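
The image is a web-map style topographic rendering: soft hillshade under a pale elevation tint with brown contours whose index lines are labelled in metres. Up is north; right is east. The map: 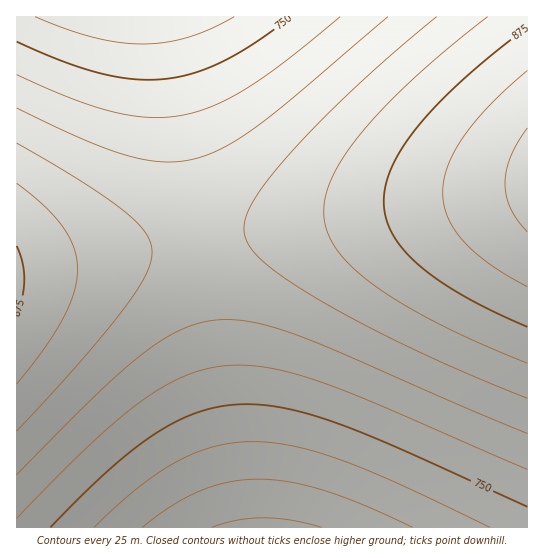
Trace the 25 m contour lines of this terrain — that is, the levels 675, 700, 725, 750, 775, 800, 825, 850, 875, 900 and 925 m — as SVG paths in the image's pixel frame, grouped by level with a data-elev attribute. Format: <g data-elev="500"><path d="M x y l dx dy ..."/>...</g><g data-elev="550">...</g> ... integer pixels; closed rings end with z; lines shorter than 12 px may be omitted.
<g data-elev="675"><path d="M212 527l25-7 26-2 28 2 31 7"/></g><g data-elev="700"><path d="M142 527l31-22 28-14 28-9 29-3 31 3 34 8 40 15 50 22"/></g><g data-elev="725"><path d="M94 527l44-39 20-15 19-11 18-9 19-6 19-4 20-1 20 1 20 3 48 14 58 24 91 43"/><path d="M234 17l-24 12-23 8-22 5-23 2-24-2-25-5-27-8-31-12"/></g><g data-elev="750"><path d="M50 527l59-57 24-20 22-16 22-13 21-9 20-5 21-3 22 1 22 3 24 6 28 9 63 25 129 59"/><path d="M291 17l-37 26-32 19-29 11-30 6-30 0-34-6-37-12-45-19"/></g><g data-elev="775"><path d="M17 518l72-72 50-43 23-16 21-10 20-7 22-4 20-1 22 3 24 5 27 8 59 23 150 65"/><path d="M340 17l-55 45-39 27-33 17-32 10-32 1-36-5-43-14-53-23"/></g><g data-elev="800"><path d="M17 475l80-81 46-41 20-14 19-10 17-6 19-3 16 0 19 2 44 13 230 98"/><path d="M388 17l-93 79-37 30-35 22-29 11-16 3-16 0-17-2-19-5-44-16-65-31"/></g><g data-elev="825"><path d="M17 431l61-66 45-55 22-33 5-14 2-10-2-11-5-9-9-11-12-11-42-29-65-39"/><path d="M437 17l-83 72-37 36-31 33-21 25-14 22-6 16 0 14 7 15 15 15 23 17 35 21 44 24 50 25 108 46"/></g><g data-elev="850"><path d="M17 384l27-35 19-31 11-27 4-22-4-22-11-20-19-21-27-23"/><path d="M488 17l-39 31-35 30-30 29-24 27-17 24-12 21-6 20-1 19 5 17 10 18 16 17 22 17 29 19 34 19 41 19 46 19"/></g><g data-elev="875"><path d="M17 315l5-18 2-18-2-17-5-16"/><path d="M527 27l-62 51-25 24-21 23-16 21-11 20-6 19-2 17 2 16 6 16 11 16 15 15 21 16 24 15 30 15 34 16"/></g><g data-elev="900"><path d="M527 71l-37 34-26 32-10 14-6 15-4 13-1 14 1 13 4 12 7 12 8 11 27 23 37 23"/></g><g data-elev="925"><path d="M527 128l-9 14-7 15-5 13-1 13 2 14 4 12 7 12 9 11"/></g>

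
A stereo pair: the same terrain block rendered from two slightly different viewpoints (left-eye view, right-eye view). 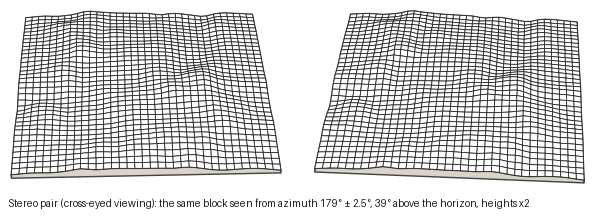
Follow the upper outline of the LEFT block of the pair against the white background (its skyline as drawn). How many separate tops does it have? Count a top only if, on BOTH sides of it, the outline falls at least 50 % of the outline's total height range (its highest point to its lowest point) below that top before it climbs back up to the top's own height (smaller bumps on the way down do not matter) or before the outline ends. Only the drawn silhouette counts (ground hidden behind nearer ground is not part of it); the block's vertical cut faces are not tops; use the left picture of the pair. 2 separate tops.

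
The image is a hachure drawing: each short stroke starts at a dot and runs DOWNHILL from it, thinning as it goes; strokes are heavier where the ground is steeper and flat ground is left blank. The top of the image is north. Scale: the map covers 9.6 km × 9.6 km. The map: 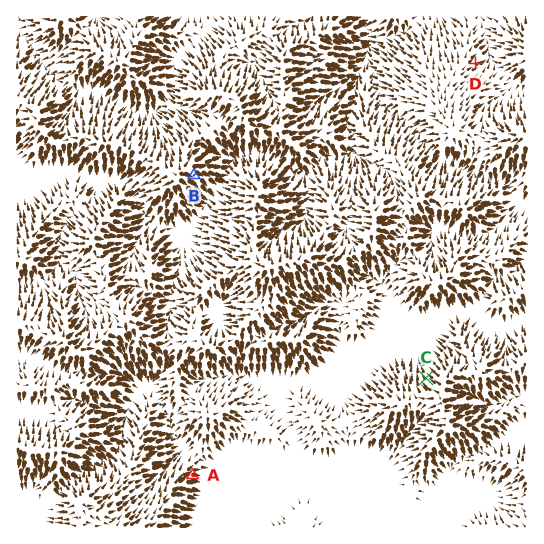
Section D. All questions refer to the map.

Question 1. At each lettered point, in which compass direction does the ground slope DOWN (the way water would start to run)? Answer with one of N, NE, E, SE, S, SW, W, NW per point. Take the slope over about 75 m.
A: E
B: SE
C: NW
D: NE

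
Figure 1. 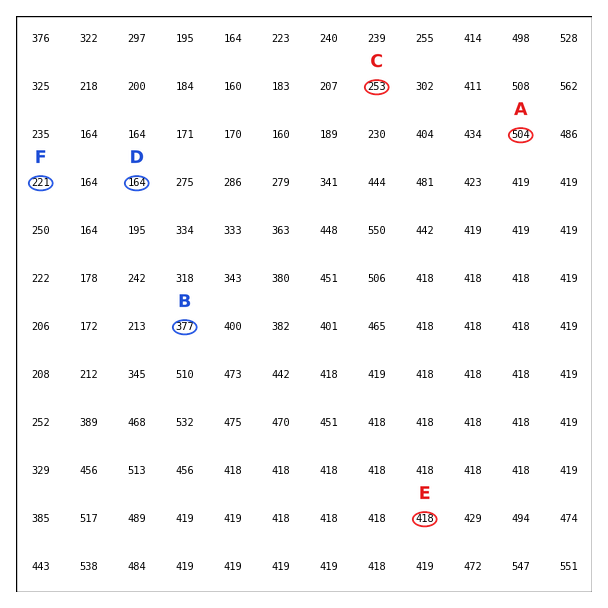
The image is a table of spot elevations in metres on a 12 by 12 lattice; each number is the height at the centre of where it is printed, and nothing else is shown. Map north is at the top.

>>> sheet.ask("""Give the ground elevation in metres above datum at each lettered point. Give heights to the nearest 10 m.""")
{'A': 500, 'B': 380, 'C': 250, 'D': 160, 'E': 420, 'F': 220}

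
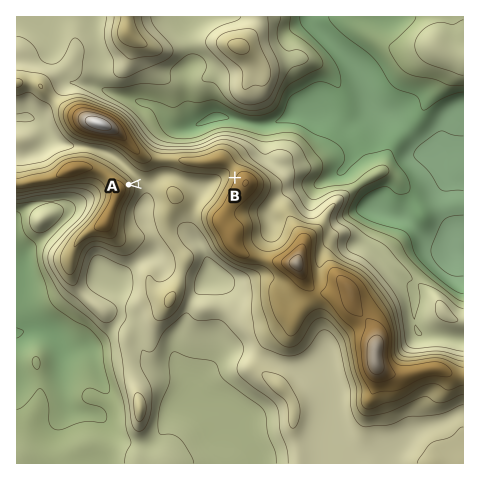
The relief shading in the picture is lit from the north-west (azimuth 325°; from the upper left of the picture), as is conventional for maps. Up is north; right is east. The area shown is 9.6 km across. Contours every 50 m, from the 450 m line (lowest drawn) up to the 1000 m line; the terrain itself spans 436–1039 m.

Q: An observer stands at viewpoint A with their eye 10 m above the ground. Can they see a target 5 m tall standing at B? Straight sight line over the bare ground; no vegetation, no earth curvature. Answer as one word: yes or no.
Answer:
yes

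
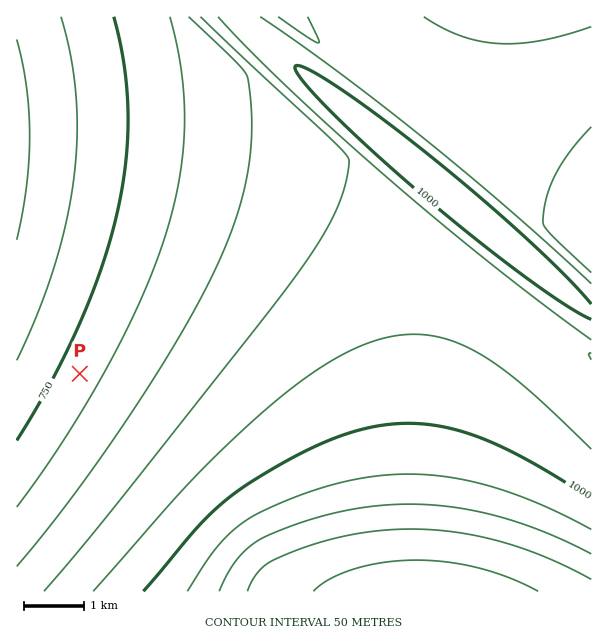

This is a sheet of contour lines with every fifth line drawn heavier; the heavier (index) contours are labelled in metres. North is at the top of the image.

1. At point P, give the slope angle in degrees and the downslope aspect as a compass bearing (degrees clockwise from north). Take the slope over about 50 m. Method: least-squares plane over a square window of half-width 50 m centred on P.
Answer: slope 4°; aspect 298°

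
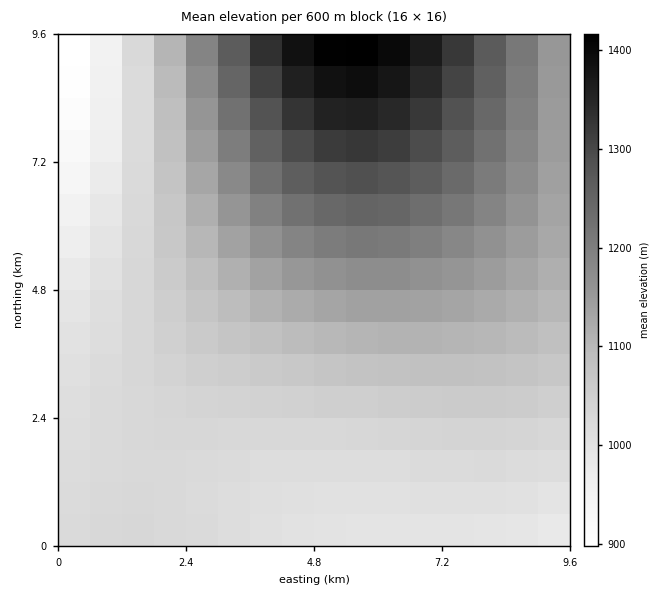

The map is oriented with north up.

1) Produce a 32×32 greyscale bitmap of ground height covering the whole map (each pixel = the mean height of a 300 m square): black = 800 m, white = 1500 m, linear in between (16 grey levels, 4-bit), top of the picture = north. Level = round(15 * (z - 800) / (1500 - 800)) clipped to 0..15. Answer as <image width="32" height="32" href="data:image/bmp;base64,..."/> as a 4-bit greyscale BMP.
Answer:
<image width="32" height="32" href="data:image/bmp;base64,Qk12AgAAAAAAAHYAAAAoAAAAIAAAACAAAAABAAQAAAAAAAACAAATCwAAEwsAABAAAAAAAAAAAAAAABEREQAiIiIAMzMzAERERABVVVUAZmZmAHd3dwCIiIgAmZmZAKqqqgC7u7sAzMzMAN3d3QDu7u4A////AFVVVVVVVVRERERERERERERVVVVVVVVEREREREREREREVVVVVVVVVERERERERERERFVVVVVVVVVERERERFVURERVVVVVVVVVVVVVVVVVVVVUVVVVVVVVVVVVVVVVVVVVVVVVVVVVVVVVVVVVVVVVVVVVVVVVVVVVVVVVVVVVVVVVVVVVVVVVVVVVVVVVVVVVVUVVVVVVVVVVVVZmZmZmZmVFVVVVVVVWZmZmZmZmZmZmRVVVVVVmZmZmZmZmZmZmZkRVVVVWZmZmZmZmZmZmZmZEVVVVZmZmZnd3d3d3d2ZmREVVVWZmZ3d3d3d3d3d3ZkRFVVZmZnd3d3d3d3d3d3ZERVVWZmd3d4iIiIiHd3d3RERVVmZ3d4iIiIiIiId3d0REVVZnd4iIiZmZiIiId3c0RFVWZ3eIiZmZmZmIiId3NERVZmd4iJmZmZmZmYiIdzNEVWZ3iImZqqqqqZmYiHczRFVmd4iZqqqqqqqZmIh3MzRFZneJmqqru7qqqZmIhzM0RWZ4iZqru7u7uqqZiIcjNEVmeImqu7u7u7uqmZiHIzRFZniZq7vMzMu7qqmYhyM0RWd4mqu8zMzMu7qpmIciNEVniJq7zMzczMu6qZiHIjRFZ4iau8zd3dzMu6qYhyI0RWeJqrzN3d3dzLuqmIciNEVniaq8zd3d3czLqpmH"/>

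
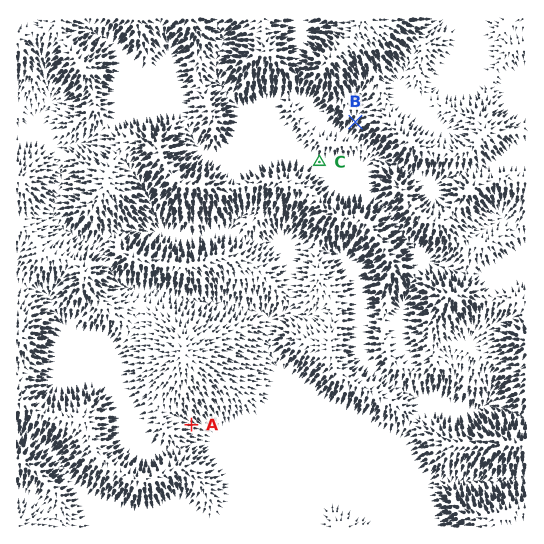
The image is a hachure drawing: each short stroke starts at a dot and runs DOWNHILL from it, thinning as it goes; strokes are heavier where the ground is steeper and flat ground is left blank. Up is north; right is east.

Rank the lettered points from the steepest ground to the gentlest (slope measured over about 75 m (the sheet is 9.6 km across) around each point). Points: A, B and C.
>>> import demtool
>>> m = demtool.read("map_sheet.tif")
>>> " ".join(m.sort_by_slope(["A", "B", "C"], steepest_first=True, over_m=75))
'B A C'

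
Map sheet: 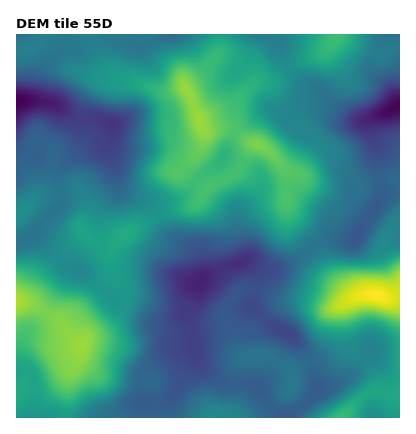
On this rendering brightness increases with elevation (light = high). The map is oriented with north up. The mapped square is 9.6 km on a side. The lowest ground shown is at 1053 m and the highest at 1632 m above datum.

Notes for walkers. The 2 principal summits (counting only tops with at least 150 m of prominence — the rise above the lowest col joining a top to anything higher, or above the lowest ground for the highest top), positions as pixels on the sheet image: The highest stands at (376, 296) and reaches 1632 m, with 579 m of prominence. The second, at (200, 120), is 1547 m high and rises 196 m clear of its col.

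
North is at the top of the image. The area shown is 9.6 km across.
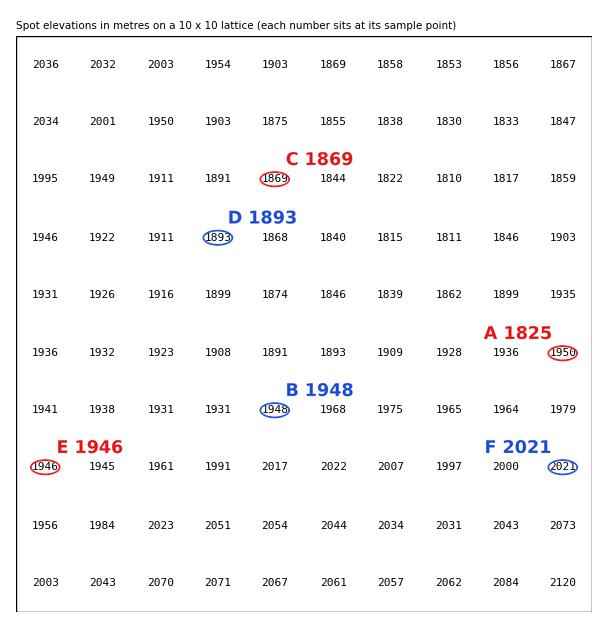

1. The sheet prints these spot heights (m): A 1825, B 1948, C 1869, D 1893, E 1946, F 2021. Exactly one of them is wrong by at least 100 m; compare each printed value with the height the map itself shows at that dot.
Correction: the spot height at A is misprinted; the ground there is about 1950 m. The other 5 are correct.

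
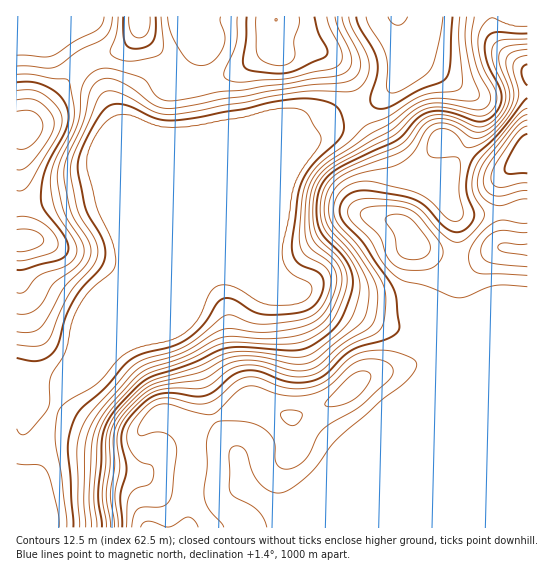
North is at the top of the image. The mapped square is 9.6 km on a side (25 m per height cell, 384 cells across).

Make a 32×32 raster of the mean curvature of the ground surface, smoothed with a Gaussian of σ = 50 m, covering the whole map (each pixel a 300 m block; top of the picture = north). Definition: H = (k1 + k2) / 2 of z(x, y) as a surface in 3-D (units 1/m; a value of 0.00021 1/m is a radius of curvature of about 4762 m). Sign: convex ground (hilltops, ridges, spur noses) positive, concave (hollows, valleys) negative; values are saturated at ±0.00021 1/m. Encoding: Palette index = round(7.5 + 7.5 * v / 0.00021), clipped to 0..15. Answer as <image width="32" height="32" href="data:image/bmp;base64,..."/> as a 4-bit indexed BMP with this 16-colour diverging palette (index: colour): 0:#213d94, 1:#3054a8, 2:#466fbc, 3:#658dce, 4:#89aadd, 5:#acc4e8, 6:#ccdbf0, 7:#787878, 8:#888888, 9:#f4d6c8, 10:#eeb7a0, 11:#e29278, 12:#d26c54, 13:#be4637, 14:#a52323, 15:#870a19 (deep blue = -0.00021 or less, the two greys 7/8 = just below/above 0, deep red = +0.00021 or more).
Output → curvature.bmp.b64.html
<image width="32" height="32" href="data:image/bmp;base64,Qk12AgAAAAAAAHYAAAAoAAAAIAAAACAAAAABAAQAAAAAAAACAAATCwAAEwsAABAAAAAAAAAAlD0hAKhUMAC8b0YAzo1lAN2qiQDoxKwA8NvMAHh4eACIiIgAyNb0AKC37gB4kuIAVGzSADdGvgAjI6UAGQqHAHclU4+4momHeId3h4d3eIh3J3nrZZhWd3h2eHd4d4d3d0ZZ6laoVnd3Znd4d3d4d2RWVqlmumZ4qXV3d3h3h3iWV1W7ZapmZ6uWZ3eId3eIp2do/2SZVVV5h3Z3d3eIh4dWVv/Ky4d3modmV3d3d3eIZ2OO/7isuru7qFR3d4d3mWUzJ+2Fa9uprP2GVnd3d4hXcUaIqHvsdUbey5hnd3doZnYndXirynVGvcqah3d4iqR3cxAmh1VmZ4mHaHd3d5qSd3d3E4ZEZlZkWHZnd3eakmd3d3KadEMllmqXd3Z3qZYXd3d2iUVlA5hZhomGVoV4Q3d3d2V3dSBGWXaIl1WGnKdXd3d3d1lhN626doqa7e7HR3h3d3dJhnmrzqee7M3Jc3eId3d3NZu6iMxyW7d4hUN3iHh3d1Ce/+/6MCVDiJZGd3iIh3dwnuyYhTOKYal2N3eHd3d3cJ/qYzRyr+e5Uyd3d4h3h3MpzLqYUm77vIQHd4h3eId3Ejaqm7hY7r3ZFHd1Z3d3d2QjVX7/Ur/N7GIxJTIiNXdnd1SO/DBPu5plV966h3IRNWdCWHIADKp5U2mrzbu4hlV4UjUzMT2GbJZ4Z5ibut2ry4RFVWe/ZErLuHl0V6zbrdqFZmV872ZVdp23VUSKlnumVndWrad3dkF/0kmGnMmJU0Z2Vqkx"/>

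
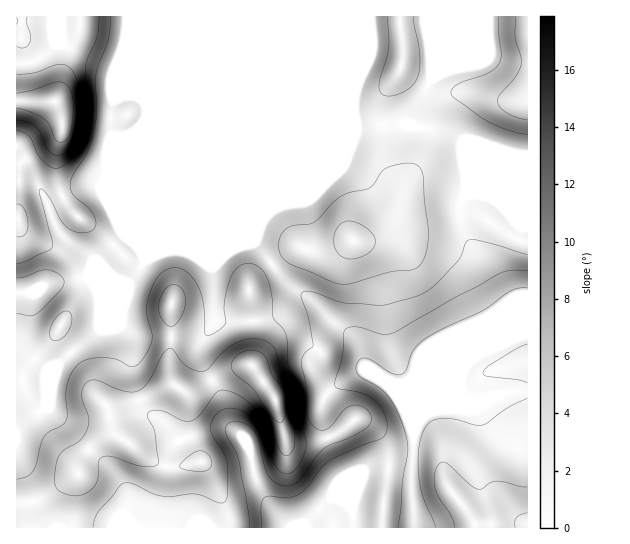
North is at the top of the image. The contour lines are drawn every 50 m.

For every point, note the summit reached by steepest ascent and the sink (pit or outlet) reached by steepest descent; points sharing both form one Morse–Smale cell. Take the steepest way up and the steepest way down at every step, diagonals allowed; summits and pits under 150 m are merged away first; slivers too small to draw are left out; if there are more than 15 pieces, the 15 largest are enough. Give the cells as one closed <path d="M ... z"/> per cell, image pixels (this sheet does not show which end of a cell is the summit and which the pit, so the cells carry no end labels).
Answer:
<path d="M527 16l-384 1 0 85 4 7 0 8-6 13 0 124 3 8-15 21-14-4-33-2-31 6-24 10-11 1 1 234 289 0 2-7 22-22 13 4 8 6 2-2-1-17-24-51-7-22 2-16 9-12-7-4-12-15-2-8 1-7 7-10 15-14 7-2 8 4 10 13 9 27 17 10 14 15 15 34 7-13 8-6 5-1 21-21 10-24 24-20 19-48-27-41-12-15-9-24 0-14 5-8 8-2 12 1 4 3 39-1z"/><path d="M479 195l-6 0-10 4-3 6 1 20 8 18 12 15 27 41-19 48-24 20-10 24-21 21-11 5-9 15-6-17-13-22-10-10-15-8-5-6-10-30-14-10-11 4-15 17-4 12 9 17 6 6 9 2-10 8-2 6-2 16 7 22 24 51 1 17-2 2-8-6-13-4-22 22-1 7 221-1 0-328-39 0z"/><path d="M142 16l-126 1 1 276 10 0 24-10 31-6 33 2 14 4 15-21-3-8 0-124 6-13 0-8-4-7z"/>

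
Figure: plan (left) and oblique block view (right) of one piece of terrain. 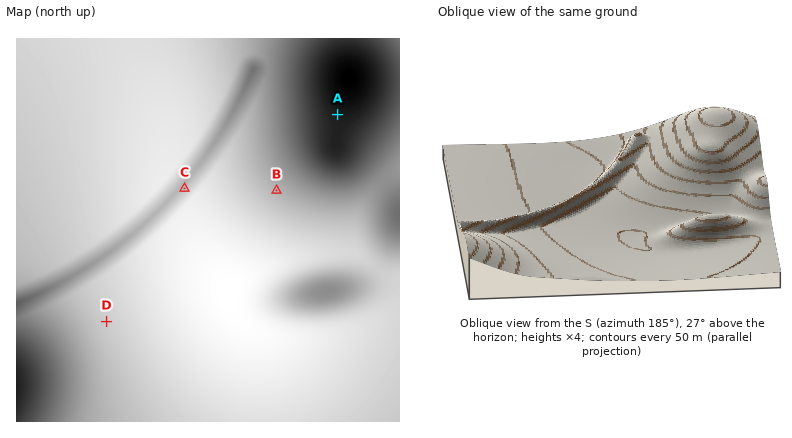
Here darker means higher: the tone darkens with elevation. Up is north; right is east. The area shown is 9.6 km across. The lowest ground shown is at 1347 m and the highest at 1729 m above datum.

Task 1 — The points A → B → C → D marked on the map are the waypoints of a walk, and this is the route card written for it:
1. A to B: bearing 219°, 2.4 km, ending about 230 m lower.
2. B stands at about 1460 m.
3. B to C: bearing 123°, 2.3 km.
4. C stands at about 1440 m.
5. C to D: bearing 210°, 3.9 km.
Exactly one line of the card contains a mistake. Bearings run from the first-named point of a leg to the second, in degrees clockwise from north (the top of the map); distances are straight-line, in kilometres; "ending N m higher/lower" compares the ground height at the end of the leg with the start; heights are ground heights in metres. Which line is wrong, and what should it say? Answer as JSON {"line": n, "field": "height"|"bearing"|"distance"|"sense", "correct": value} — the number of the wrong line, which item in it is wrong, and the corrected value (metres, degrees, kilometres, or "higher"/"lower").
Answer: {"line": 3, "field": "bearing", "correct": 271}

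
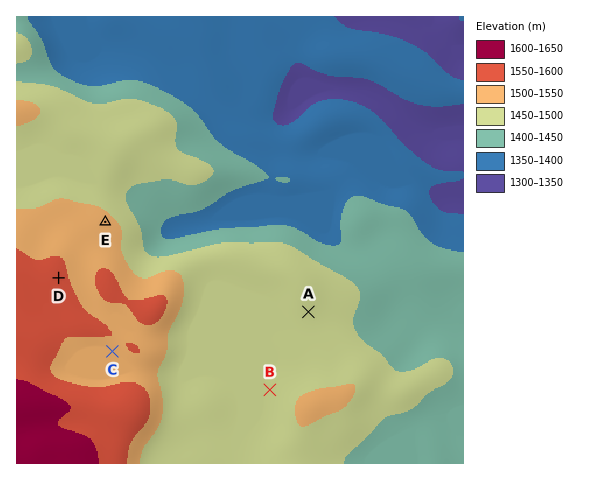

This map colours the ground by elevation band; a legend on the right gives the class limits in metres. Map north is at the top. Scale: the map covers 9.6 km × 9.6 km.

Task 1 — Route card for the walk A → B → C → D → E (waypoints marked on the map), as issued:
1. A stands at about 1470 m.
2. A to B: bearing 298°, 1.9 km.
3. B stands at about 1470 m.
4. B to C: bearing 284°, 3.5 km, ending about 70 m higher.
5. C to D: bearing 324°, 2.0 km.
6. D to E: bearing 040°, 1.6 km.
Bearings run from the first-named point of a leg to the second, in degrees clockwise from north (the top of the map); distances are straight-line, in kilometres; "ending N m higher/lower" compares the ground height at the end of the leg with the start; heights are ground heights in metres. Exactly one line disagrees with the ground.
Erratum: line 2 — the bearing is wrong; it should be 206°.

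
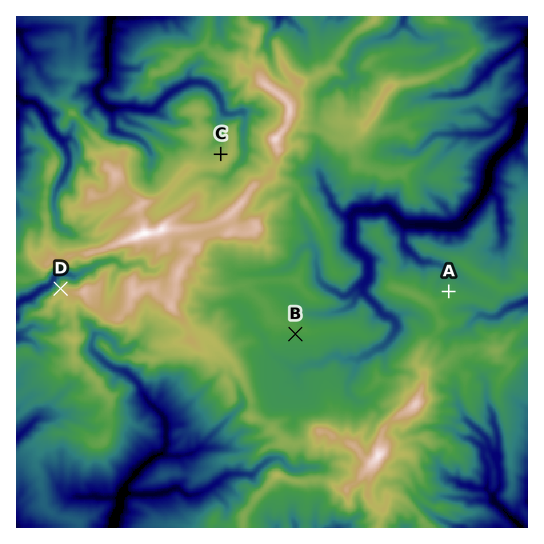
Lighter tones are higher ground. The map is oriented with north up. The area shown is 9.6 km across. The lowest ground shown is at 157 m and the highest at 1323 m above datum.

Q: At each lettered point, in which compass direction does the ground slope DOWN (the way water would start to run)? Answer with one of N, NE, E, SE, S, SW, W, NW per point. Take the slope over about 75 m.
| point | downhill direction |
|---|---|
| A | N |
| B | S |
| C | NW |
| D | NW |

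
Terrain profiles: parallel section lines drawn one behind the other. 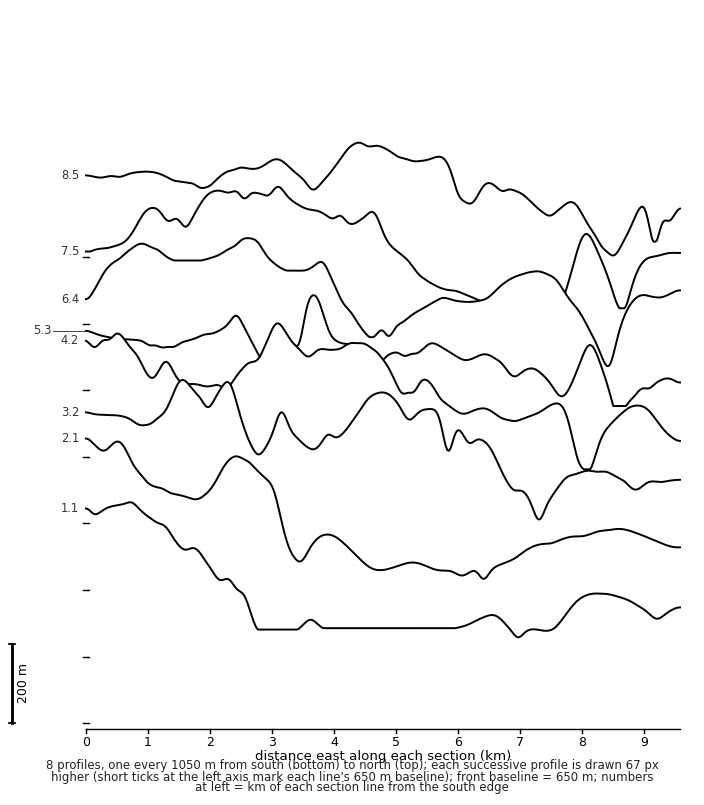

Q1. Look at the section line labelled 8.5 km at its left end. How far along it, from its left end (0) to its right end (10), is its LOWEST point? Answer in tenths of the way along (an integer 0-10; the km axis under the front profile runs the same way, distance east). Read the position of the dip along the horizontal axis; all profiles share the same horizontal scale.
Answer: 9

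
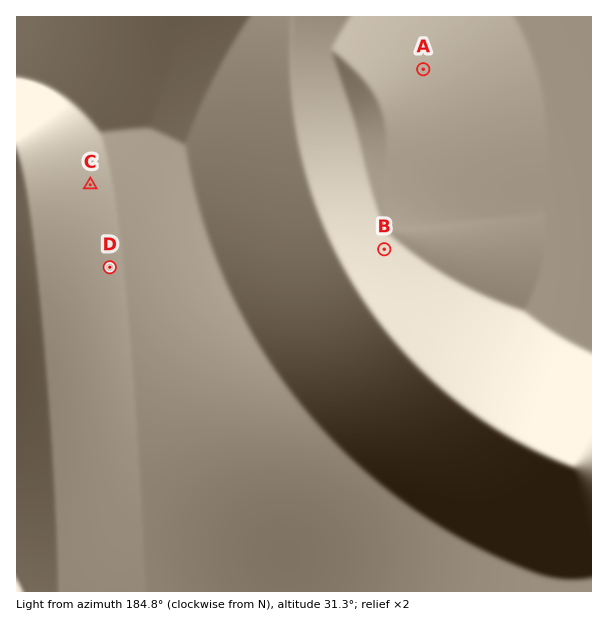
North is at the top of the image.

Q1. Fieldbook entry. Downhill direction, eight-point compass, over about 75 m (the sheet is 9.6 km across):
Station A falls SW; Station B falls SW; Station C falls W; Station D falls W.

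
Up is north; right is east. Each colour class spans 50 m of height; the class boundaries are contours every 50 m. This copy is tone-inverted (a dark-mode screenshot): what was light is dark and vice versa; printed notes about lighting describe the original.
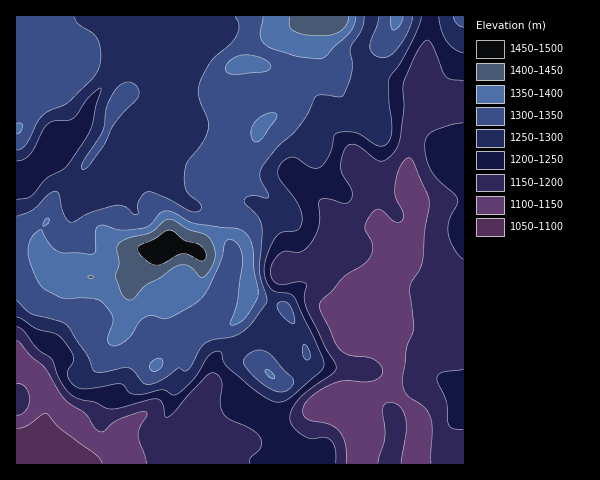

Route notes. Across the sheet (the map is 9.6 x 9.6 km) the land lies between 1060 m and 1480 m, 1250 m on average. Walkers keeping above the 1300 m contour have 30.4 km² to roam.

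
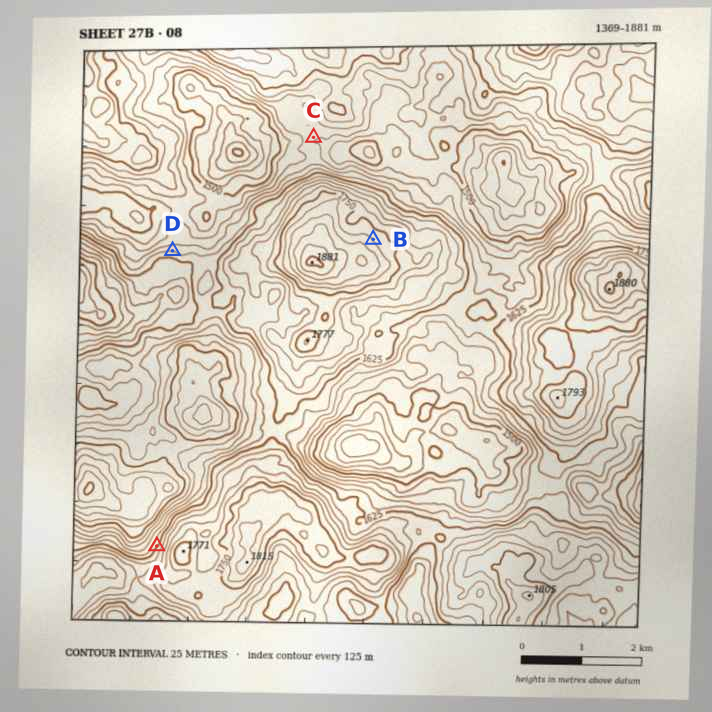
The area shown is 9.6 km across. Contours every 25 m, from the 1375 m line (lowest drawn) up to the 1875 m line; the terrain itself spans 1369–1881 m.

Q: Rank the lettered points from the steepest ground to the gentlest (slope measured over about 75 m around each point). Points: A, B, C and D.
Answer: A D B C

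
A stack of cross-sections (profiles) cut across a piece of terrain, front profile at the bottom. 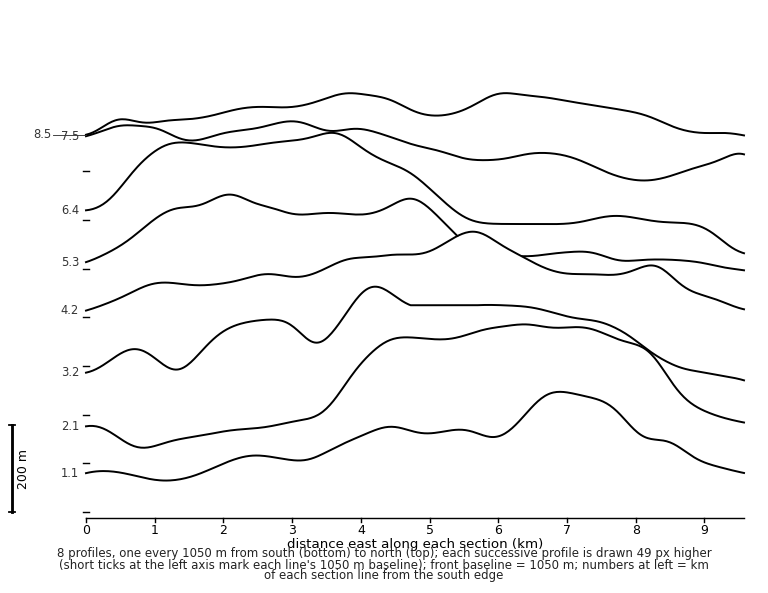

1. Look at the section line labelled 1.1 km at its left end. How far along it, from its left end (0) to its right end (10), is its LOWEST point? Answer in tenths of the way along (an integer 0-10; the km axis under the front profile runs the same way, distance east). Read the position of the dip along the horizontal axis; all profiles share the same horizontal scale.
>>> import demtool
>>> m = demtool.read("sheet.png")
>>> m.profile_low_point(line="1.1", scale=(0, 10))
1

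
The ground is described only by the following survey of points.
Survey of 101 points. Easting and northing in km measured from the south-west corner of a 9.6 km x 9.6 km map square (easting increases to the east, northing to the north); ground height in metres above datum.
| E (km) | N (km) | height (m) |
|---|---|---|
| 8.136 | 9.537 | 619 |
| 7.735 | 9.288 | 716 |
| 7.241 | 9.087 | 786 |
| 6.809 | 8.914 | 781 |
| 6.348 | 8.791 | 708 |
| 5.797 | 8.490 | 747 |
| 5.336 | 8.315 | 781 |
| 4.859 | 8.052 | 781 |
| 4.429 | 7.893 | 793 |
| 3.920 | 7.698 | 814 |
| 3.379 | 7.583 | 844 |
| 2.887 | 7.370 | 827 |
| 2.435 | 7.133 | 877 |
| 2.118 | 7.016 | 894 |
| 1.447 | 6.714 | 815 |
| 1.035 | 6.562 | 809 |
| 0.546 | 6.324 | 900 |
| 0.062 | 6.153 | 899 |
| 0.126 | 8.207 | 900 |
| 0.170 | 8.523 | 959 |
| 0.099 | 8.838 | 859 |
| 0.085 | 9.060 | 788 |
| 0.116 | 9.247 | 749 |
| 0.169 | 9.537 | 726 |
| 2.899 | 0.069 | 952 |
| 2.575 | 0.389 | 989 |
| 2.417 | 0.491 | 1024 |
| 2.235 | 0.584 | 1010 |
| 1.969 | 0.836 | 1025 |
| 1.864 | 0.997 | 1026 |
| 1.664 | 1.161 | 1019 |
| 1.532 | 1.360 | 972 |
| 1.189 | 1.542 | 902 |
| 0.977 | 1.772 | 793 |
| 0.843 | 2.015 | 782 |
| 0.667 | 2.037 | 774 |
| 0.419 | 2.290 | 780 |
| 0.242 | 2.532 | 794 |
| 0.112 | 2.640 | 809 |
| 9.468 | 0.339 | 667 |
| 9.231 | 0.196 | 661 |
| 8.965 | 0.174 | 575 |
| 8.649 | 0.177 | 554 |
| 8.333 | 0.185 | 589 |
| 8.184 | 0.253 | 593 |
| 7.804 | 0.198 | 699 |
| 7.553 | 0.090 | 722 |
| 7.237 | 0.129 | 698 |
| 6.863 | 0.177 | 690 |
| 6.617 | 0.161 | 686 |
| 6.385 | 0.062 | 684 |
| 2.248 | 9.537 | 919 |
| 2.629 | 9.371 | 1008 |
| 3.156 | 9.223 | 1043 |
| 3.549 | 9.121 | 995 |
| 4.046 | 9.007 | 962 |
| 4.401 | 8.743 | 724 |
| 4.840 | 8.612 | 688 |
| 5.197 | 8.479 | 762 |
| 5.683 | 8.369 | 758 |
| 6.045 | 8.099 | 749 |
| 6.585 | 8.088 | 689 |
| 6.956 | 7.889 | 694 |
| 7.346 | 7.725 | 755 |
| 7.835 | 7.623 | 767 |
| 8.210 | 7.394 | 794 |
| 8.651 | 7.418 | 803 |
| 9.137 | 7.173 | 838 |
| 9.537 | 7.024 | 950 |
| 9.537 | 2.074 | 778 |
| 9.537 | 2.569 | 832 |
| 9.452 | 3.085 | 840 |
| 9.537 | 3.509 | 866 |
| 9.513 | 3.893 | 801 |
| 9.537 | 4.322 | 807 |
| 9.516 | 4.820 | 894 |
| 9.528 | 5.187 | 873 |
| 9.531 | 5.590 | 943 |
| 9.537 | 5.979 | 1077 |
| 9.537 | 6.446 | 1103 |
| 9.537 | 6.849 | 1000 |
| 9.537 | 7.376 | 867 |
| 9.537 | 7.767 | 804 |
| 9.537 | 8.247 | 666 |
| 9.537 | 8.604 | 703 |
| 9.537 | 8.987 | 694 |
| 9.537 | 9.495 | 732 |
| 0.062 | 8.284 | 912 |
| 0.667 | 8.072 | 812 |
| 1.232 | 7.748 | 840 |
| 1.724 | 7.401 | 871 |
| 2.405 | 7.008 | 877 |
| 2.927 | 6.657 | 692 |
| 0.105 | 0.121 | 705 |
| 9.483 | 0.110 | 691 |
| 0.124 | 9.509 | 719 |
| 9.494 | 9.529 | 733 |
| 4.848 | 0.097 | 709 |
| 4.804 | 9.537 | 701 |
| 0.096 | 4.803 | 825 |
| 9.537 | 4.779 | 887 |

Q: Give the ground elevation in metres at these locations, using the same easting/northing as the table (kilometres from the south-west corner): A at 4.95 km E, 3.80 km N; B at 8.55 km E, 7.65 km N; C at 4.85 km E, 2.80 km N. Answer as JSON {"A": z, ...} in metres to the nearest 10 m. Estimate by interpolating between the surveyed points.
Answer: {"A": 830, "B": 800, "C": 760}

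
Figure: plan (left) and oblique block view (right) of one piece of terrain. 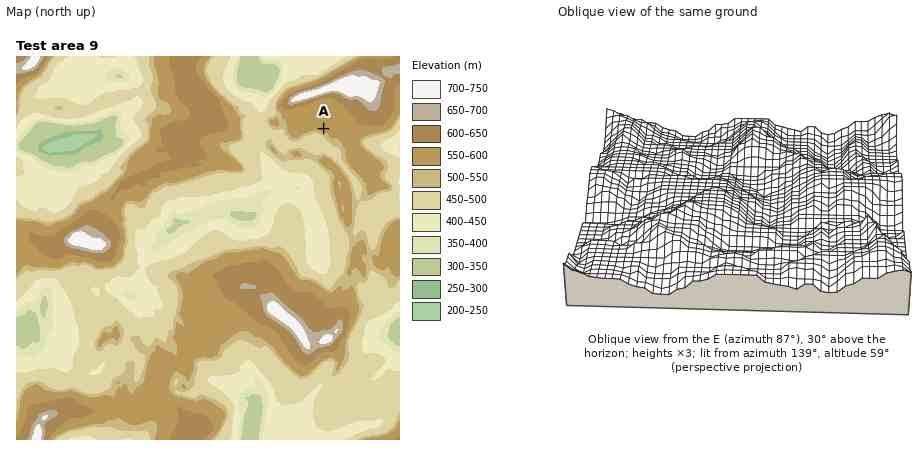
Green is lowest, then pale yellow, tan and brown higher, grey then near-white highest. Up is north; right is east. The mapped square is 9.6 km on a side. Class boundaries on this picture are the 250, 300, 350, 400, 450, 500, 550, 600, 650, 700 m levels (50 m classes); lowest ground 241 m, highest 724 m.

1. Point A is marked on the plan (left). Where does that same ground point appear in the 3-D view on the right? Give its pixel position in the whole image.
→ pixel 844 242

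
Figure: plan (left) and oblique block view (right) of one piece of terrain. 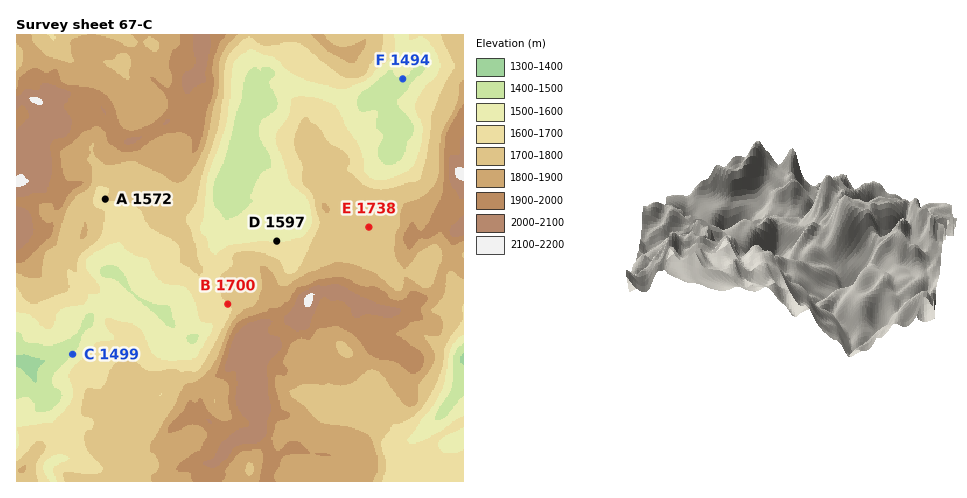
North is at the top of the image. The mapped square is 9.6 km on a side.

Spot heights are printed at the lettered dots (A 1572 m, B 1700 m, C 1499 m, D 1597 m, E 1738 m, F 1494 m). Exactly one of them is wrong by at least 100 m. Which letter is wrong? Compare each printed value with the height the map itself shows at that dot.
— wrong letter A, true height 1697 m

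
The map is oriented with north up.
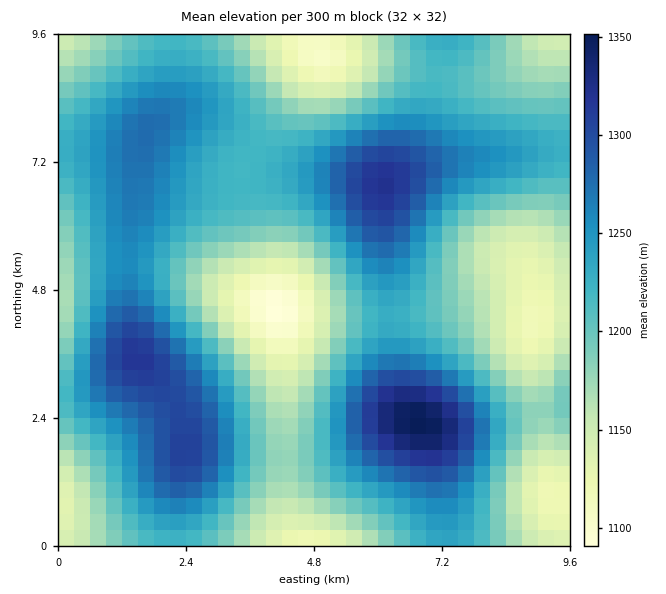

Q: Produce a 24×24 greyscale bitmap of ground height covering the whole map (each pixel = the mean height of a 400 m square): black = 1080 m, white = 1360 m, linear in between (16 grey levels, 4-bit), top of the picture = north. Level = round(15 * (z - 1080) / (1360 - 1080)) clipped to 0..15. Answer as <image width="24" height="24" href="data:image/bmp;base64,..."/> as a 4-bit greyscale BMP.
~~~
<image width="24" height="24" href="data:image/bmp;base64,Qk2WAQAAAAAAAHYAAAAoAAAAGAAAABgAAAABAAQAAAAAACABAAATCwAAEwsAABAAAAAAAAAAAAAAABEREQAiIiIAMzMzAERERABVVVUAZmZmAHd3dwCIiIgAmZmZAKqqqgC7u7sAzMzMAN3d3QDu7u4A////ADRniHZUMjNWeIhlMzRomZdkREVniZhkMjV5q6l1VWeJqqlkIkV5vMqGVnirvLp0M1aKvMuGVom83duFRGiavMuGVorO7tuWVXmrzMqGRXrO7tuGVoq8zLl1RHm83Ll1VnrNy6hkM1iqqodTNWnMyoZCIkaJmHVDJFi8uWQxEjZ4h2VCI1iql1MhEkaIh2VDI1iah1MiIkeZh2QzI1iZl2VENGiql2QzNGiamHZlVnm7qGVDNGiaqYd3d5rMuXZVVXiqqYiIiKvdyph3ZomqqYiIiavNy6mYh4mqqpiIiJq8y6qZiImqupiHd4maqpmIiHiaqqmHZVZ4iId3d2eJmZh2QzRWd3dmVlZ4iIdlMiJFd3dlVUVneHZUIhJFeIdlRA=="/>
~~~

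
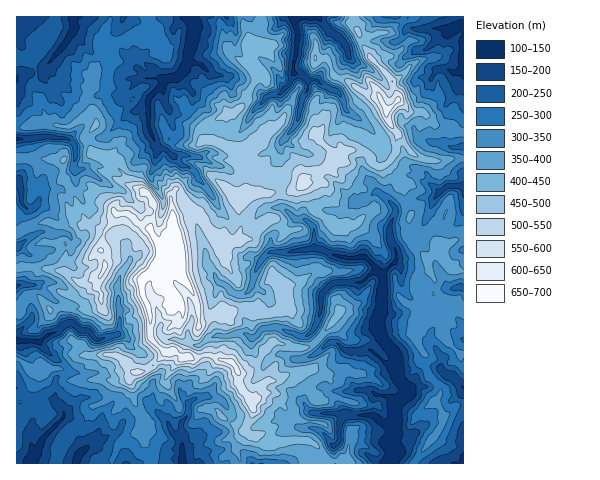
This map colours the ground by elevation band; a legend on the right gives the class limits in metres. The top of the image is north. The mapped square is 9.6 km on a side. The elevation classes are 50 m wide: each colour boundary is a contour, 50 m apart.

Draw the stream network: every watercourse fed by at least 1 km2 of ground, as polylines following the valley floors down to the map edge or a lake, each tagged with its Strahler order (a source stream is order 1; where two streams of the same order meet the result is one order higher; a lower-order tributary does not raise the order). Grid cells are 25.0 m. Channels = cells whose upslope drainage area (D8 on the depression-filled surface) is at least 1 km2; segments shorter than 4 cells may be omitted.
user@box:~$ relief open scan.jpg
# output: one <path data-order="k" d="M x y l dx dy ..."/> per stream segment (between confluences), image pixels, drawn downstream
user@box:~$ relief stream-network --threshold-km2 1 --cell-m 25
<path data-order="1" d="M84 449l-6 7-2 7"/><path data-order="2" d="M182 442l0 21"/><path data-order="3" d="M392 438l0 10 3 4 0 2-5 9"/><path data-order="1" d="M313 428l2 0 7 4 11 13 3 0 4-5-1-3 1-14 4-6 3-1 7 0"/><path data-order="1" d="M167 421l5 11 10 10"/><path data-order="2" d="M354 416l21 0 6 5 11 6 0 11"/><path data-order="2" d="M395 406l0 19-2 1 0 11-1 1"/><path data-order="1" d="M55 403l8 8 1 5-1 2-21 21-2 5 0 3-4 7-7 9"/><path data-order="1" d="M202 397l-3 0-5 2-6 5 0 10-7 10 0 7 2 3 0 7-1 1"/><path data-order="1" d="M386 396l9 7 0 3"/><path data-order="1" d="M453 377l10 11"/><path data-order="2" d="M397 370l0 4 2 7 7 7 0 5-11 13"/><path data-order="1" d="M318 353l12-11 5 0 2 1 9 7 11 0 1 1 4 0 7-2 5 2 15 14 2 2 5 0 1 3"/><path data-order="1" d="M169 340l9 0 3 2 8 0 5 4 6 0 7-7 10-4 4 1 8 0 5-2 7-1 1 1 3 0 7 5 6-5 4-5 2-1 8 0 1-1 4 0 9 5 7 1 6 3 7 0 8-7 4-7 0-3 2-4 0-3 1-1 0-16 11-11 2-1 27 0 10-10 6-2"/><path data-order="1" d="M29 285l-10 0-2 1"/><path data-order="2" d="M383 276l-1 35-4 5 0 4-1 1 0 9 2 3 5 9 11 12 2 6 0 10"/><path data-order="2" d="M377 271l6 5"/><path data-order="1" d="M208 265l6 7 2 7 5 5 2 0 4 2 4 6 5 2 8 0 6-4 3-9 0-4 3-7 6-11 5-6 3-1 20 0 1-1 6 0 1-1 16-1"/><path data-order="1" d="M130 260l-8 12-3 5 0 4-2 4 0 3 1 2 0 16 2 5-1 1 0 20-2 3-9 1-4 3-7 1-2-1-7-9-6 0-8-7-6 0-4 2-7 7-10 3-8 7-4 0-1-1-17 0 0-1"/><path data-order="2" d="M314 249l9 1 9 5 7 1 1 1 4 0 2 1 18-1 11 9 2 5"/><path data-order="1" d="M55 235l-3 0-4-3-3 0-2-1-4 1-10 5-12 11"/><path data-order="1" d="M305 220l3 2 6 7 0 20"/><path data-order="1" d="M35 206l-4 3-3 0-6-5-1-2 0-13-4-9"/><path data-order="1" d="M361 201l6-1 7-7 3-1 8 5 11 12 0 4-6 12 0 14 6 11 1 9-14 14 0 3"/><path data-order="1" d="M439 192l3-2 6-4 15 0"/><path data-order="1" d="M200 180l-3-2-1-4-7-7-8-2-7-7 0-1-8-7-2-2-6 0-1-1-3-8-6-12 0-28 11-11 2 0 3-4 1-4"/><path data-order="1" d="M82 169l-4 2-3 0-1-2 0-7 1-1 0-15-6-7-3 0-2-1-9 0-1-1-14 0-1 1-7 0-1 1-14 0"/><path data-order="1" d="M449 146l2 1 12 0"/><path data-order="1" d="M281 143l16-19 2-7 0-6 2-5 0-5 1-4 6-8 0-8-1-1"/><path data-order="1" d="M355 117l-9-7-2-2 0-5-3-7-6-6-3 0-5-3-5-2-6-5-9 0"/><path data-order="1" d="M260 104l7-8 13-2 3-4 7-6 0-2 3-7 0-5"/><path data-order="2" d="M165 80l11-3 9-8 3-8"/><path data-order="2" d="M307 80l-7-6-5 0-2-4"/><path data-order="1" d="M146 78l16 0 3 2"/><path data-order="1" d="M454 73l5-2 2-2 1-3 0-7 1-2 0-16"/><path data-order="2" d="M293 70l1-10 3-6 0-13 1-1 0-8-1-1 0-4-3-7 4-3 18 0"/><path data-order="1" d="M46 66l15-17 10-15 3-6 0-11"/><path data-order="1" d="M200 64l-3-1-9 0 0-2"/><path data-order="2" d="M188 61l0-6 1-1 3-15 1-1 0-18-1-3"/><path data-order="1" d="M346 46l-2-3-7-7-1 0-18-19-2 0"/><path data-order="1" d="M456 28l7-3"/>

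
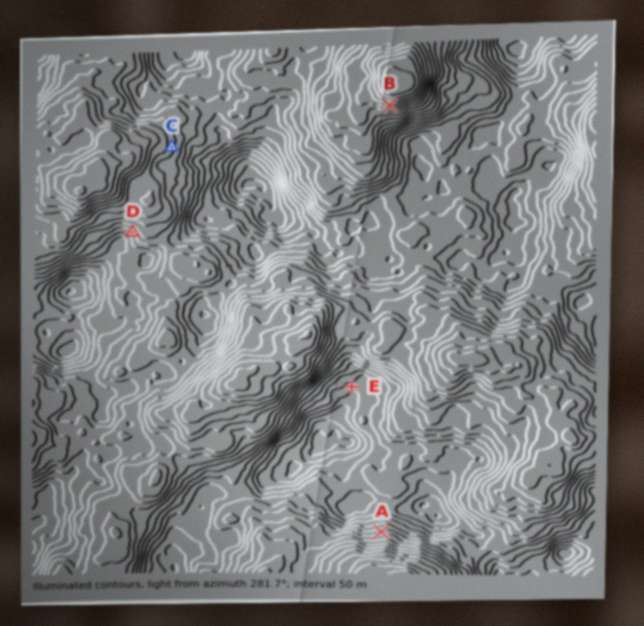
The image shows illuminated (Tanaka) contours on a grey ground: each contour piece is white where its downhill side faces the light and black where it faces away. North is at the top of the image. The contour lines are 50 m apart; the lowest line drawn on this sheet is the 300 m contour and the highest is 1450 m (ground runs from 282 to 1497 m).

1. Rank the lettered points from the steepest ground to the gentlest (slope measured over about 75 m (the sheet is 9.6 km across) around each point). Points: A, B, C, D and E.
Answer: B D A C E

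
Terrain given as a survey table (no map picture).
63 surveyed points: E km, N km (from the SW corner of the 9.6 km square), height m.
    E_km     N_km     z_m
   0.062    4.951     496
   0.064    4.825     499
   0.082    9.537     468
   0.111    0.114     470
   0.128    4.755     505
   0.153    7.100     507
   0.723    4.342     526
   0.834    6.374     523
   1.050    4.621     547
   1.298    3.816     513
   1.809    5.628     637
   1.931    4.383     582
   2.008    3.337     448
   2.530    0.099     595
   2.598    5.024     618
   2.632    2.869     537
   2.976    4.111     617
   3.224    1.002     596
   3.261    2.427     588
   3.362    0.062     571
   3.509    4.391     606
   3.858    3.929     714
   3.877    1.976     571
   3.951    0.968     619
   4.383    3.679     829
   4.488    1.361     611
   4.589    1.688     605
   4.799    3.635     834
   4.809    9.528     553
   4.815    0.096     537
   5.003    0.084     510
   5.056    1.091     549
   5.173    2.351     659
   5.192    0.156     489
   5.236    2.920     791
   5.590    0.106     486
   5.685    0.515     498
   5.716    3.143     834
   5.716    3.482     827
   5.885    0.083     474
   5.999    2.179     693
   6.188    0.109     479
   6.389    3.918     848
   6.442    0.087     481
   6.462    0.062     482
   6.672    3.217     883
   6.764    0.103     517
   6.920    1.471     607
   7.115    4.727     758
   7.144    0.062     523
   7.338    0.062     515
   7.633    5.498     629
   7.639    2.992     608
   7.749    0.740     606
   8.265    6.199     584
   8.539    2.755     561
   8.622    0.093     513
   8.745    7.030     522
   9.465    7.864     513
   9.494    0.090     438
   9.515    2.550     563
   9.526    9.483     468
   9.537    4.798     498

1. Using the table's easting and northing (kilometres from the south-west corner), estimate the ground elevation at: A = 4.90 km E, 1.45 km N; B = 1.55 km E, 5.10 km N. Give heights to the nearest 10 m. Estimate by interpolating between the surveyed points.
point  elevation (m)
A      580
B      580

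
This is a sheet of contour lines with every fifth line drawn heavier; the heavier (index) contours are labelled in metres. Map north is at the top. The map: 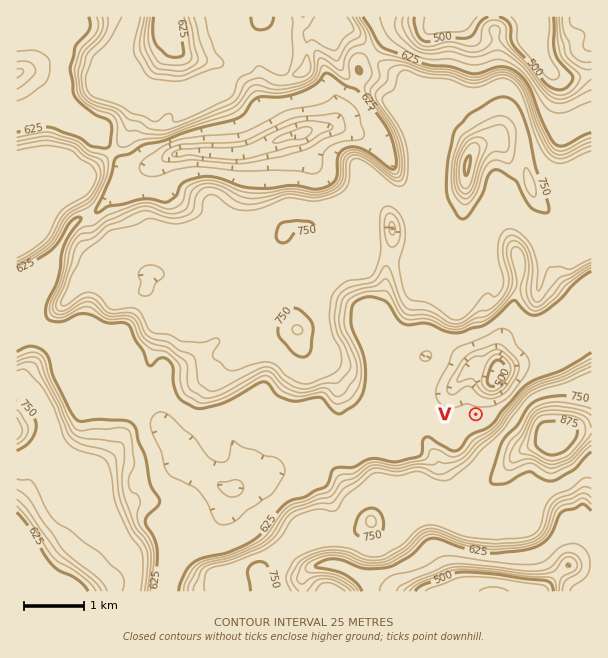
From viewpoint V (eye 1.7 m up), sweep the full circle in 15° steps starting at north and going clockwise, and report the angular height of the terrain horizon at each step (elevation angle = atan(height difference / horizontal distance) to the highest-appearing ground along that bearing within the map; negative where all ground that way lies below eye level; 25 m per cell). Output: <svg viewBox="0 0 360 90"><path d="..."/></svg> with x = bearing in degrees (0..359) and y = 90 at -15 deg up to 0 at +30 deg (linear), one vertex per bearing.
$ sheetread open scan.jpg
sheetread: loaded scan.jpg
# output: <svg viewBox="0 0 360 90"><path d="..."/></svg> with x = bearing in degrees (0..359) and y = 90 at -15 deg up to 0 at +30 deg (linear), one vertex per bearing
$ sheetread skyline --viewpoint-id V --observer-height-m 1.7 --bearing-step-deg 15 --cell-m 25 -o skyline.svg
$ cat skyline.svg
<svg viewBox="0 0 360 90"><path d="M0 52l15 3 15 0 15 5 15-3 15-14 15-8 15-4 15 1 15 1 15 1 15 2 15 5 15 5 15 3 15 0 15 4 15 5 15-1 15-3 15 1 15 0 15-1 15-3"/></svg>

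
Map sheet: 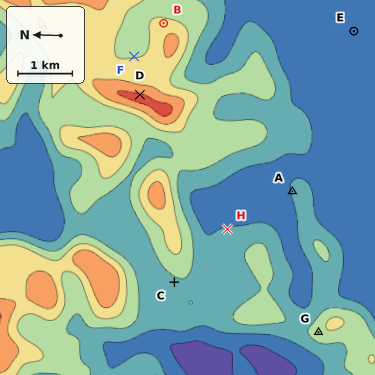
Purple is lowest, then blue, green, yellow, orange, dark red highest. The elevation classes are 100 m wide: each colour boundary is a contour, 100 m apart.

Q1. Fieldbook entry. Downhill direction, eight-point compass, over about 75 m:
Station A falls N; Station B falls E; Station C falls NW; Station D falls E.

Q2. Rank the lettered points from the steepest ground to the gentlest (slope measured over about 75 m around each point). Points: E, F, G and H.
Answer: G H F E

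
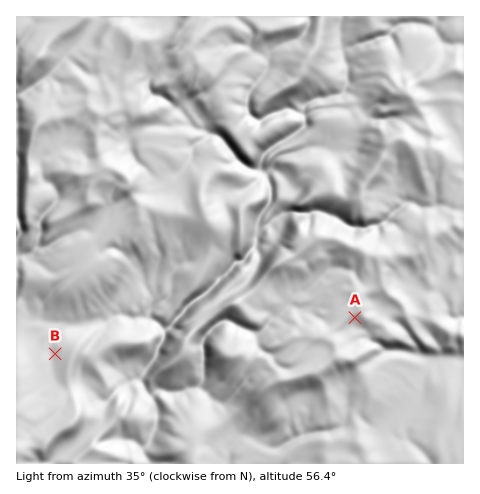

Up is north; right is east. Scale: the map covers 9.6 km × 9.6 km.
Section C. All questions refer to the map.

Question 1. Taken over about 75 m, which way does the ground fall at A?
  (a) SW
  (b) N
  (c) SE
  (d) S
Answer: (d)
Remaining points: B W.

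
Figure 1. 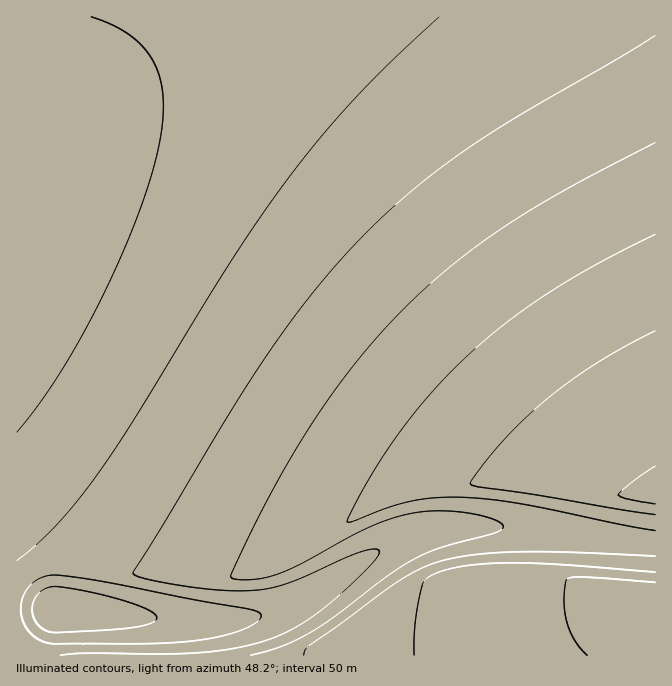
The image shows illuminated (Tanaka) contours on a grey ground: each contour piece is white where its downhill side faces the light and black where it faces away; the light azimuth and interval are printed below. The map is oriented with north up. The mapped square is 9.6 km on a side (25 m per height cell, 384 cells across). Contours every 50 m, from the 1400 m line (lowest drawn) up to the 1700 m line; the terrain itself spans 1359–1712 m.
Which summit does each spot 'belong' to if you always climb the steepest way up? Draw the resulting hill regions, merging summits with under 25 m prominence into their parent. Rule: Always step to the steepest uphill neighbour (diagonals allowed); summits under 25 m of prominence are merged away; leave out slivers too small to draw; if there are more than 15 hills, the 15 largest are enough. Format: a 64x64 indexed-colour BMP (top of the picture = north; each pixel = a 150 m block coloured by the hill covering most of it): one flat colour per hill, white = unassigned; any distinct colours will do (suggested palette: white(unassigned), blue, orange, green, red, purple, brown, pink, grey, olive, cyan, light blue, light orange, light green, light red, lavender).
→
<image width="64" height="64" href="data:image/bmp;base64,Qk12CAAAAAAAAHYAAAAoAAAAQAAAAEAAAAABAAQAAAAAAAAIAAATCwAAEwsAABAAAAAAAAAA////ALR3HwAOf/8ALKAsACgn1gC9Z5QAS1aMAMJ34wB/f38AIr28AM++FwDox64AeLv/AIrfmACWmP8A1bDFACIiIiIiIiIiIiIiIiIiIiIiIiIiIiIiIiIiIiIiIiIiIiIiIiIiIiIiIiIiIiIiIiIiIiIiIiIiIiIiIiIiIiIiIiIiIiIiIiIiIiIiIiIiIiIiIiIiIiIiIiIiIiIiIiIiIiIiIiIiIhEiIiIiIiIiIiIiIiIiIiIiIiIiIiIiIiIiERERERERERERESIiIiIiIiIiIiIiIiIiIiIiIiIiIRERERERERERERERESIiIiIiIiIiIiIiIiIiIiIiIiIRERERERERERERERERESIiIiIiIiIiIiIiIiIiIiIiIhERERERERERERERERERESIiIiIiIiIiIiIiIiIiIiIhEREREREREREREREREREREiIiIiIiIiIiIiIiIiIiIhEREREREREREREREREREREREiIiIiIiIiIiIiIiIiIiERERERERERERERERERERERERIiIiIiIiIiIiIiIiIiIRERERERERERERERERERERERERIiIiIiIiIiIiIiIhEREREREREREREREREREREREREREREiIiIiIiIRERERERERERERERERERERERERERERERERERERERERERERERERERERERERERERERERERERERERERERERERERERERERERERERERERERERERERERERERERERERERERERERERERERERERERERERERERERERERERERERERERERERERERERERERERERERERERERERERERERERERERERERERERERERERERERERERERERERERERERERERERERERERERERERERERERERERERERERERERERERERERERERERERERERERERERERERERERERERERERERERERERERERERERERERERERERERERERERERERERERERERERERERERERERERERERERERERERERERERERERERERERERERERERERERERERERERERERERERERERERERERERERERERERERERERERERERERERERERERERERERERERERERERERERERERERERERERERERERERERERERERERERERERERERERERERERERERERERERERERERERERERERERERERERERERERERERERERERERERERERERERERERERERERERERERERERERERERERERERERERERERERERERERERERERERERERERERERERERERERERERERERERERERERERERERERERERERERERERERERERERERERERERERERERERERERERERERERERERERERERERERERERERERERERERERERERERERERERERERERERERERERERERERERERERERERERERERERERERERERERERERERERERERERERERERERERERERERERERERERERERERERERERERERERERERERERERERERERERERERERERERERERERERERERERERERERERERERERERERERERERERERERERERERERERERERERERERERERERERERERERERERERERERERERERERERERERERERERERERERERERERERERERERERERERERERERERERERERERERERERERERERERERERERERERERERERERERERERERERERERERERERERERERERERERERERERERERERERERERERERERERERERERERERERERERERERERERERERERERERERERERERERERERERERERERERERERERERERERERERERERERERERERERERERERERERERERERERERERERERERERERERERERERERERERERERERERERERERERERERERERERERERERERERERERERERERERERERERERERERERERERERERERERERERERERERERERERERERERERERERERERERERERERERERERERERERERERERERERERERERERERERERERERERERERERERERERERERERERERERERERERERERERERERERERERERERERERERERERERERERERERERERERERERERERERERERERERERERERERERERERERERERERERERERERERERERERERERERERERERERERERERERERERERERERERERERERERERERERERERERERERERERERERERERERERERERERERERERERERERERERERERERERERERERERERERERERERERERERERERERERERERERERERERERERERERERERERERERERERERERERERERERERERERERERERERERERERERERERERERERERERERERERERERERERERERERERERERERERERERERERERERERERERERERERERERERERERERERERERERERERERERERERERERERERERERERERERERERERERERERERERERERERERERERERERERERERERERERERERERERERERERERERERERERERERERERERERERERERERERERERERERERERERERERERERERERERERERERERERERERERERERERERERERERERERERERERERERERERERERERERERERERERERERERERERERERERERERERERERERERERERERERERERERERERERERERERERERERERERERERERERERERERERERERERERERER"/>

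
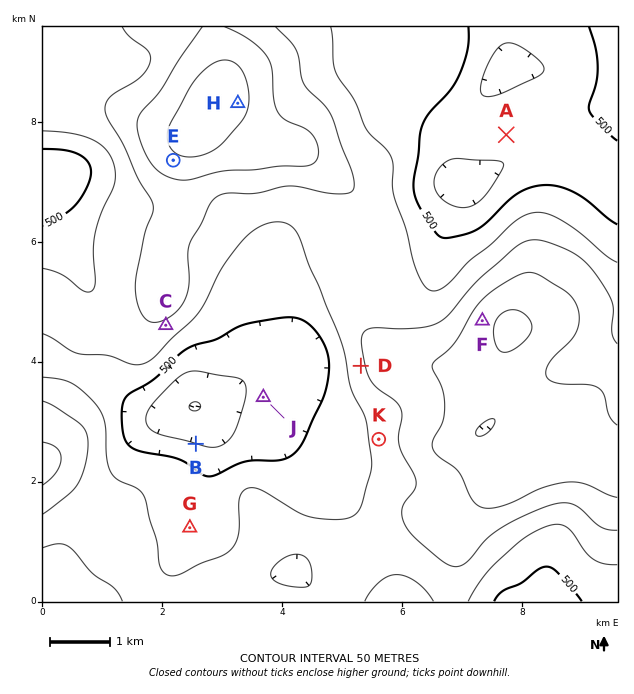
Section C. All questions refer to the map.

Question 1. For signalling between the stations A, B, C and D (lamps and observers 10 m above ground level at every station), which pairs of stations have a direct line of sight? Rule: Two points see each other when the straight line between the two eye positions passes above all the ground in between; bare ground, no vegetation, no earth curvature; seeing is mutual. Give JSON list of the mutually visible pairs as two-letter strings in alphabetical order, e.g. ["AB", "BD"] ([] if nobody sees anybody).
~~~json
["BC", "BD", "CD"]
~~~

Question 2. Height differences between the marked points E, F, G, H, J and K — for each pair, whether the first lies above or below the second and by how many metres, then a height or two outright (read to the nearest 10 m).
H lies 260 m above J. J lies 230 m below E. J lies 220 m below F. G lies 200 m below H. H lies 150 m above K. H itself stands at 720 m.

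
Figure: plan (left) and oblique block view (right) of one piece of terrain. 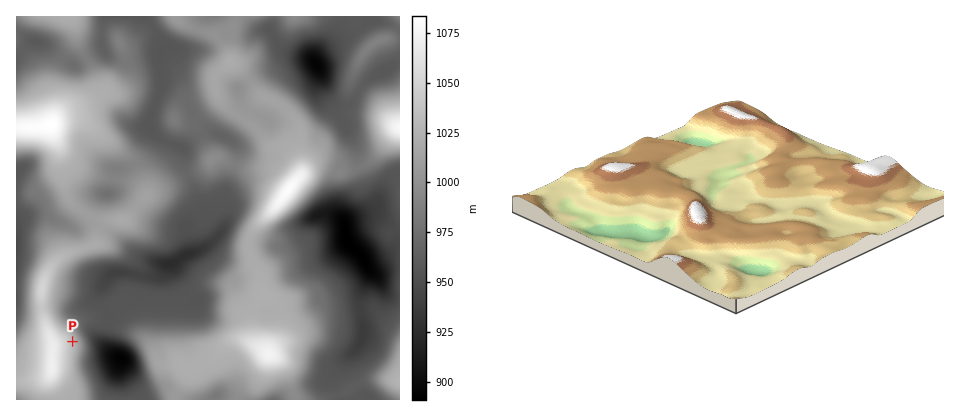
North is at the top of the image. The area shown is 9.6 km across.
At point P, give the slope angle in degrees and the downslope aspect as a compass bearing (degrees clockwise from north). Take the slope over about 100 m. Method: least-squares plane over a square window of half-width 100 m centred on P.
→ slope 7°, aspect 77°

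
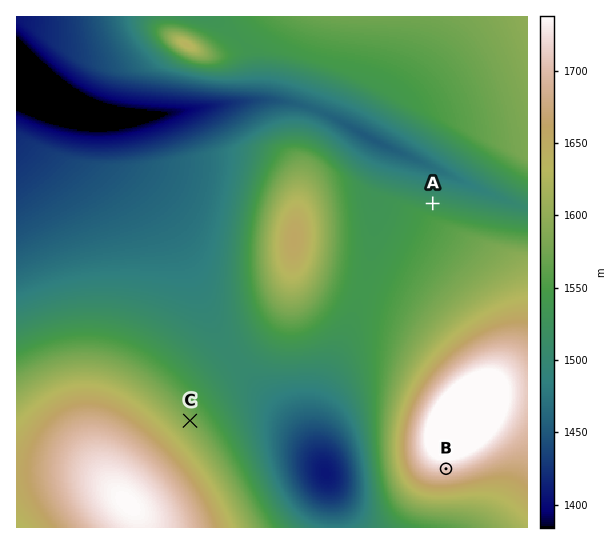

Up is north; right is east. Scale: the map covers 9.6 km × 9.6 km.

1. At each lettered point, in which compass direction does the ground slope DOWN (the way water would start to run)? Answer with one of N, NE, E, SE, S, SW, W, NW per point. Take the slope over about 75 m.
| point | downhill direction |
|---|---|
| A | N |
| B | S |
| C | NE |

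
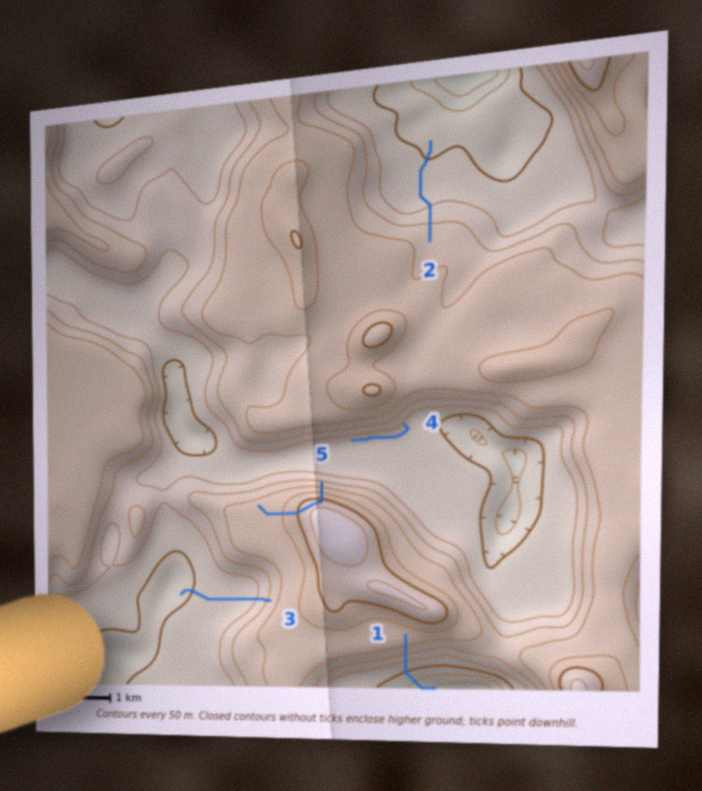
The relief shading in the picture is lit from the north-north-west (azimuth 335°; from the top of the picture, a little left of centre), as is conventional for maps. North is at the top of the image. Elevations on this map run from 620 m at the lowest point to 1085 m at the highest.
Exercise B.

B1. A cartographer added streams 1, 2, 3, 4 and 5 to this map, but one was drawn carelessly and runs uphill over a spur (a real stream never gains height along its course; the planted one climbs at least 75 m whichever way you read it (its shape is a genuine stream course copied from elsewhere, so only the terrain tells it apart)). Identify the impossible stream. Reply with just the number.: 5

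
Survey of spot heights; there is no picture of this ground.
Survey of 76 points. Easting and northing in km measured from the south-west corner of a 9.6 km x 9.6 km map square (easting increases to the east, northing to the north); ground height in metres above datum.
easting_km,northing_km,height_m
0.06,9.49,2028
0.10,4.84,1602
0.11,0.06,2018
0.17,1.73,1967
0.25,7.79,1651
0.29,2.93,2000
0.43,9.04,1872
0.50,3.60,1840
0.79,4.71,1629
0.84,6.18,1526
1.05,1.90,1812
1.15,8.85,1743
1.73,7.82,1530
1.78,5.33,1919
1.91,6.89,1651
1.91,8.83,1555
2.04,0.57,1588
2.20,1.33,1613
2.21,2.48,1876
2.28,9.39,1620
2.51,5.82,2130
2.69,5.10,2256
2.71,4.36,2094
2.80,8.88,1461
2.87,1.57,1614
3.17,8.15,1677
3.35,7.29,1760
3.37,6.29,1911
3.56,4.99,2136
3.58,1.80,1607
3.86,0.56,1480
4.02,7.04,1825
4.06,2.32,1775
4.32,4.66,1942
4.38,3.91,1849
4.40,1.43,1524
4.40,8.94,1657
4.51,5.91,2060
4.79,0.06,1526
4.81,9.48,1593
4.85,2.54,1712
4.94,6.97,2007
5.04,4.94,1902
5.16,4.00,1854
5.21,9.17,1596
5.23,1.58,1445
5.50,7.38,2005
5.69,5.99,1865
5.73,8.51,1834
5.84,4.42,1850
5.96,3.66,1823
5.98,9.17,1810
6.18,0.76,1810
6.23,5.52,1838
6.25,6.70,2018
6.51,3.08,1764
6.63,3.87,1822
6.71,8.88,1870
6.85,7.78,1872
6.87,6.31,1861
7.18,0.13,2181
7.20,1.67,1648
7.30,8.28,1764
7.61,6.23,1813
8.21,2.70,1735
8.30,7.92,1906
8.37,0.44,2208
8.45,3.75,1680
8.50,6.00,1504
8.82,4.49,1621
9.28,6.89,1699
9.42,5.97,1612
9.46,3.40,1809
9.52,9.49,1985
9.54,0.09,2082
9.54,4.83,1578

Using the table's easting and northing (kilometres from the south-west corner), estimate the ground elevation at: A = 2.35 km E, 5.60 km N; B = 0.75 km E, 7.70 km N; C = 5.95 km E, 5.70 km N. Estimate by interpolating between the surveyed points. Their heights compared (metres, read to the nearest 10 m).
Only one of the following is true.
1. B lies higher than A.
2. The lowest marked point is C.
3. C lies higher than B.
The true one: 3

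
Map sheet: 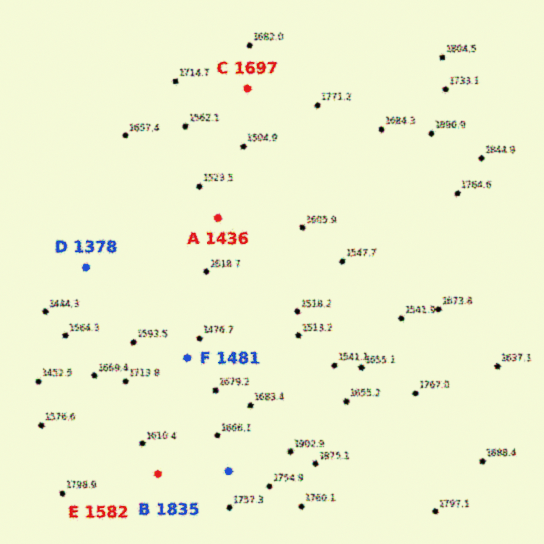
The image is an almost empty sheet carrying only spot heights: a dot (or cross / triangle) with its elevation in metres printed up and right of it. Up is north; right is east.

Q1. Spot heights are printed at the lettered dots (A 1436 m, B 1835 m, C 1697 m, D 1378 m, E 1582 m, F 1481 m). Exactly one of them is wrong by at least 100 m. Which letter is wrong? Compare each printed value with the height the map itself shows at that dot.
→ A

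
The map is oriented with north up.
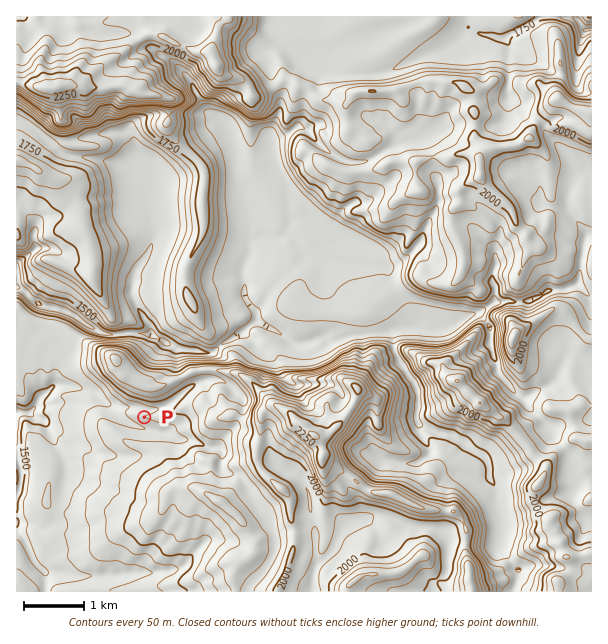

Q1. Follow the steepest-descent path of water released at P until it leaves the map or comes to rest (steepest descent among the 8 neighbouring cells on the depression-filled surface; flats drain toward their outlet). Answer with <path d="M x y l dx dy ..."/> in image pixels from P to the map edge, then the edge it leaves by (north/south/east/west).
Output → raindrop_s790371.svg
<path d="M144 417l-7 8-5 0-3-3-9-5-24-24-6-1-1-2-3 0-2-1-12-2-1-1-17 0-6 6-1 0-9 7-2 6-7 8-12 0"/>
exit: west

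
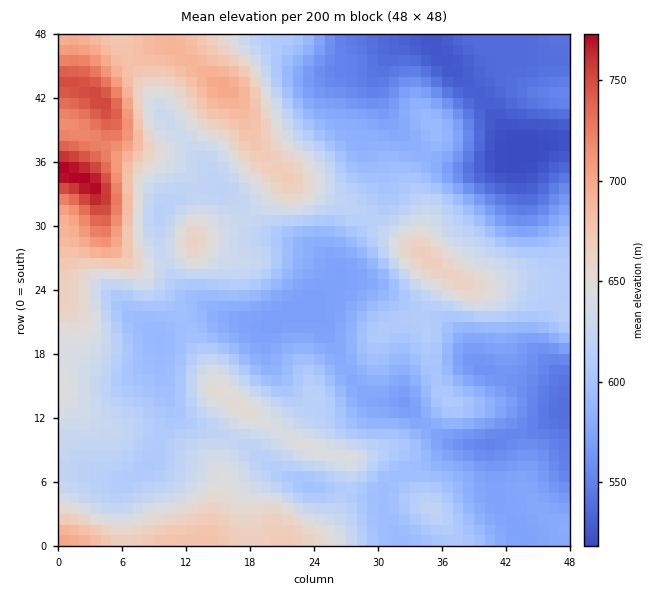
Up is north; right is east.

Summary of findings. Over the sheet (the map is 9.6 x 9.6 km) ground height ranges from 520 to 775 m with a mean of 610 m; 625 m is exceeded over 32.6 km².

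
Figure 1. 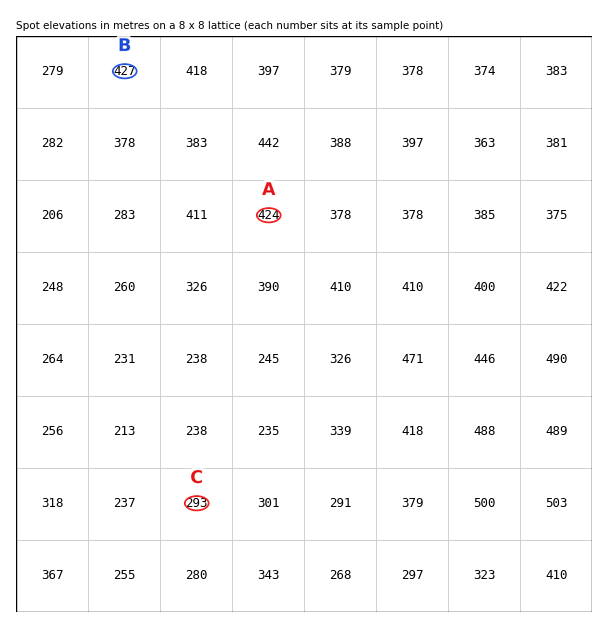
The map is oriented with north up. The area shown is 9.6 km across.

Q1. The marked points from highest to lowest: B A C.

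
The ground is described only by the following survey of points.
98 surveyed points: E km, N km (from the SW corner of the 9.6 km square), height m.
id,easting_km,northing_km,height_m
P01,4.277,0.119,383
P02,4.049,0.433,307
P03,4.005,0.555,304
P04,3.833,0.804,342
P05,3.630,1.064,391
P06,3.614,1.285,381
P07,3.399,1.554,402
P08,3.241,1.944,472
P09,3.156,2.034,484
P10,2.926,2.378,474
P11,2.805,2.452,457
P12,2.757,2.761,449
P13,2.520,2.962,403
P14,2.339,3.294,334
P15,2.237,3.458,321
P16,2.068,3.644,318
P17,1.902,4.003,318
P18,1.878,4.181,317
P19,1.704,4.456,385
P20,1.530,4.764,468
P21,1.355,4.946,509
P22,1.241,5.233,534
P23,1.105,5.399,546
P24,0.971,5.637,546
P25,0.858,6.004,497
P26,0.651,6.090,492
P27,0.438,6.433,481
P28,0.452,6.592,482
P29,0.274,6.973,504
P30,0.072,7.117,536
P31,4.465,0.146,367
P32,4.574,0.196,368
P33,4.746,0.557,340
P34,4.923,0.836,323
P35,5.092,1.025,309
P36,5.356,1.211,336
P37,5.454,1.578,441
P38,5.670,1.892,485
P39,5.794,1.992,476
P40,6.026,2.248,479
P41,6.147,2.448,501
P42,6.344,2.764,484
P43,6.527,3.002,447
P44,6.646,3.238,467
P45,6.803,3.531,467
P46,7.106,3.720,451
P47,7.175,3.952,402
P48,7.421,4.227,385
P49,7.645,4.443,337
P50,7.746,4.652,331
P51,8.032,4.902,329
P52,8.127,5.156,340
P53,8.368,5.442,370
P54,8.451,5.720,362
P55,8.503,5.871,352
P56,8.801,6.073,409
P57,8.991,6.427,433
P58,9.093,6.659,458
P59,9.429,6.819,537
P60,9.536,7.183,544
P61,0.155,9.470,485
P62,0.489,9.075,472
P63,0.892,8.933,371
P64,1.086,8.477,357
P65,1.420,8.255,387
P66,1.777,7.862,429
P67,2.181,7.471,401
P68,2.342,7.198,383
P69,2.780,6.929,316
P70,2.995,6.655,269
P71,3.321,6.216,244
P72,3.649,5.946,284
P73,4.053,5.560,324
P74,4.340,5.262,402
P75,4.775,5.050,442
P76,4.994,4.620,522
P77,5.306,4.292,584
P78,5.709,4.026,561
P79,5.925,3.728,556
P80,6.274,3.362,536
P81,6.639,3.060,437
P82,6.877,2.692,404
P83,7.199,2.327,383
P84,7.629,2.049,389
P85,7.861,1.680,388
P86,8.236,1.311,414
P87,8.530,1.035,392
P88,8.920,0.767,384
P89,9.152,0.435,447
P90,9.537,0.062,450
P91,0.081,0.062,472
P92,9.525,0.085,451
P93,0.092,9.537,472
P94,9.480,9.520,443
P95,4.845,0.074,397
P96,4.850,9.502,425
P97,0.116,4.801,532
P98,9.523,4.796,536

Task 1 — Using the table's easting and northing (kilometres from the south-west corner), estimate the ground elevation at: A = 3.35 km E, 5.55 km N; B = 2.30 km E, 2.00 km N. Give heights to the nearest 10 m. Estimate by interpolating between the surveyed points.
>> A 260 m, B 390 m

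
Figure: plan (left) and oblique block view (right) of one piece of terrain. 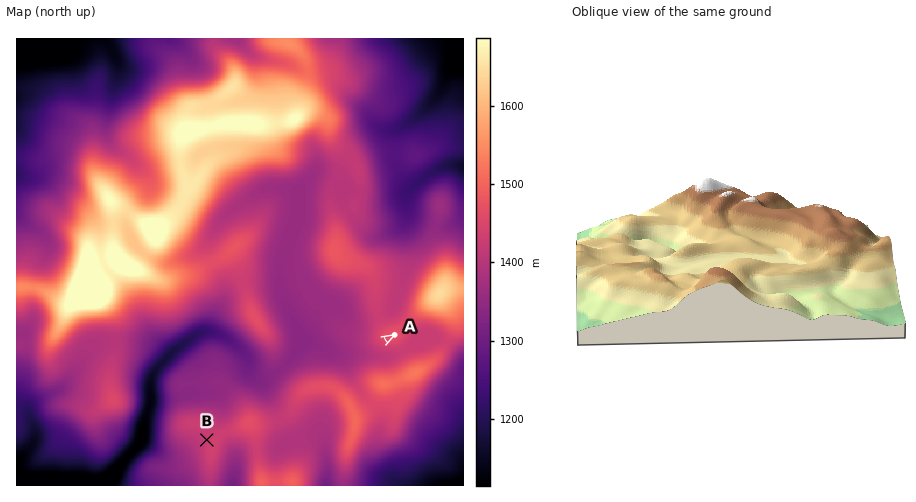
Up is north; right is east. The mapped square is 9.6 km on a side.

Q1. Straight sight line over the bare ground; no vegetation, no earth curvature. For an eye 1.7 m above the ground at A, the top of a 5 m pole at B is out of sight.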